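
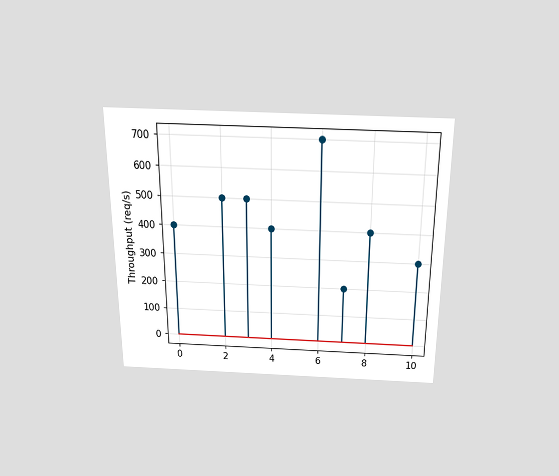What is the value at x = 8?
The chart is viewed slightly from above. The stem at x=8 reaches 400req/s.

400req/s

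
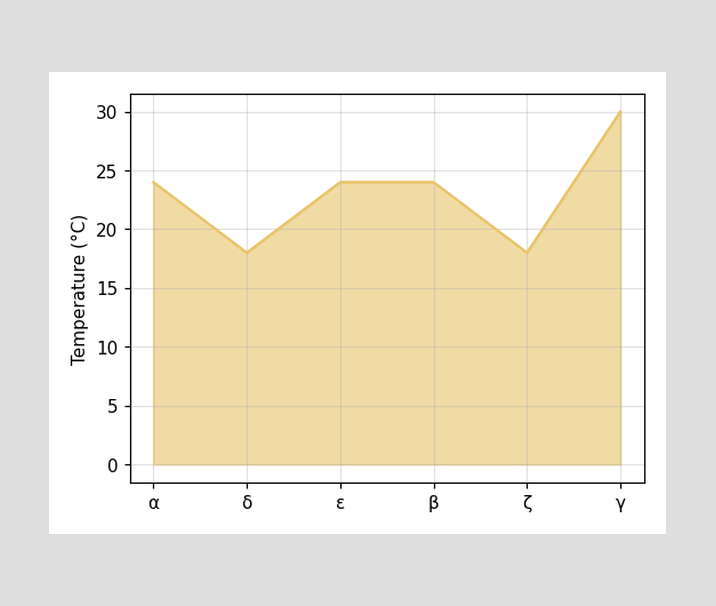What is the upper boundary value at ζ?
18°C

At ζ the upper boundary is at 18°C.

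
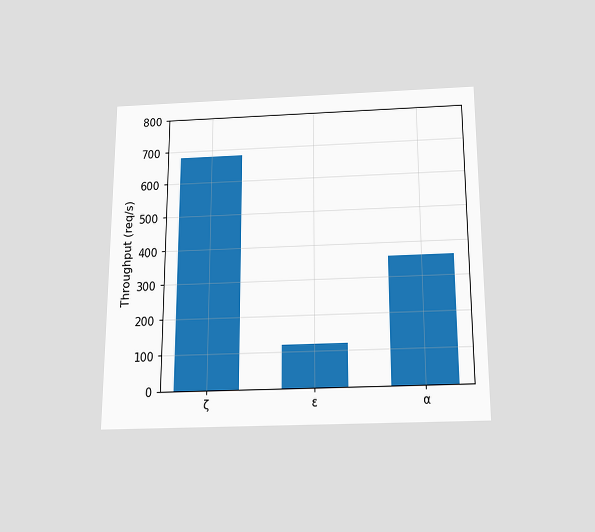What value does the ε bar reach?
The chart is viewed slightly from below. Reading along the chart's y-axis, the ε bar reaches 120req/s.

120req/s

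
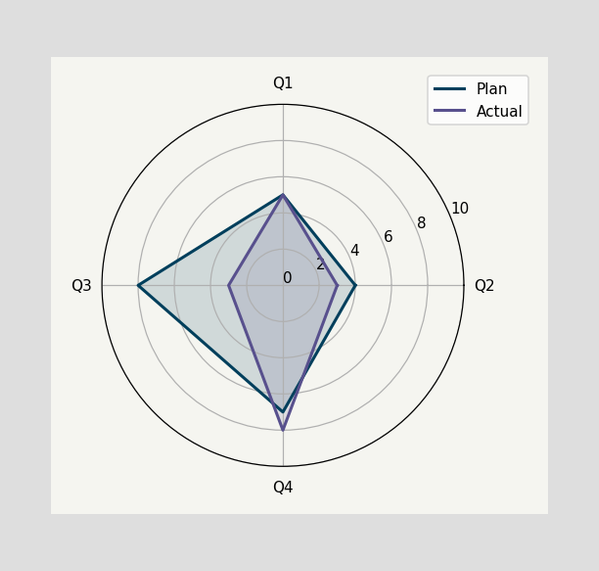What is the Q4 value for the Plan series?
7

On the Q4 axis, Plan reaches 7.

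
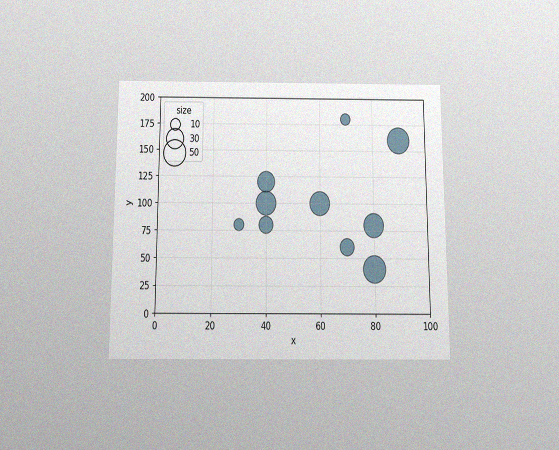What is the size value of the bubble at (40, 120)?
The chart is viewed slightly from below, with some photo noise. Matching the bubble at (40, 120) against the size legend gives 30.

30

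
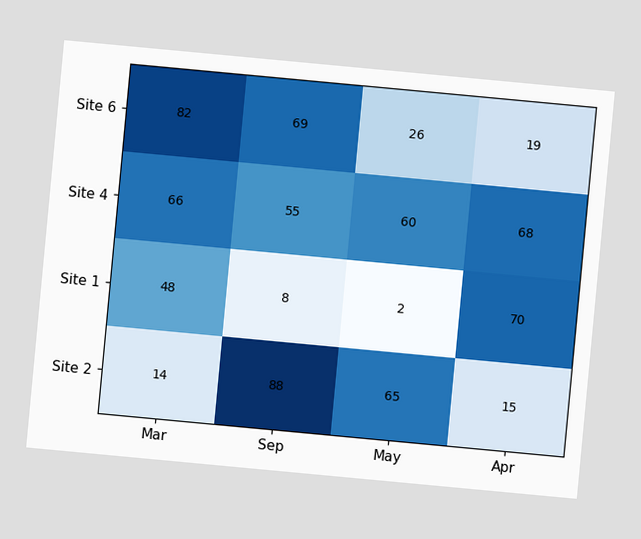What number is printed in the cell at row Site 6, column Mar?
82

The chart is tilted about 5° clockwise. The (Site 6, Mar) cell reads 82.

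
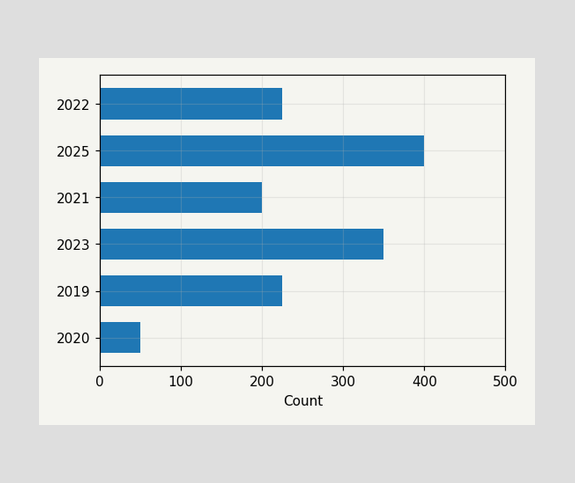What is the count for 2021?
Reading along the chart's x-axis, the 2021 bar reaches 200.

200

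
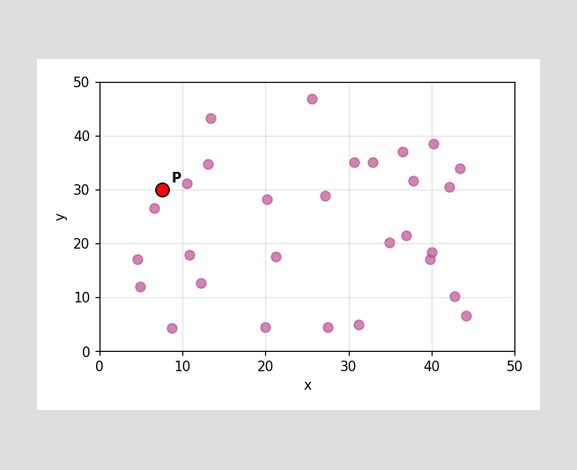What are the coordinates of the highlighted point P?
Following the gridlines from P to each axis, P sits at (7.5, 30).

(7.5, 30)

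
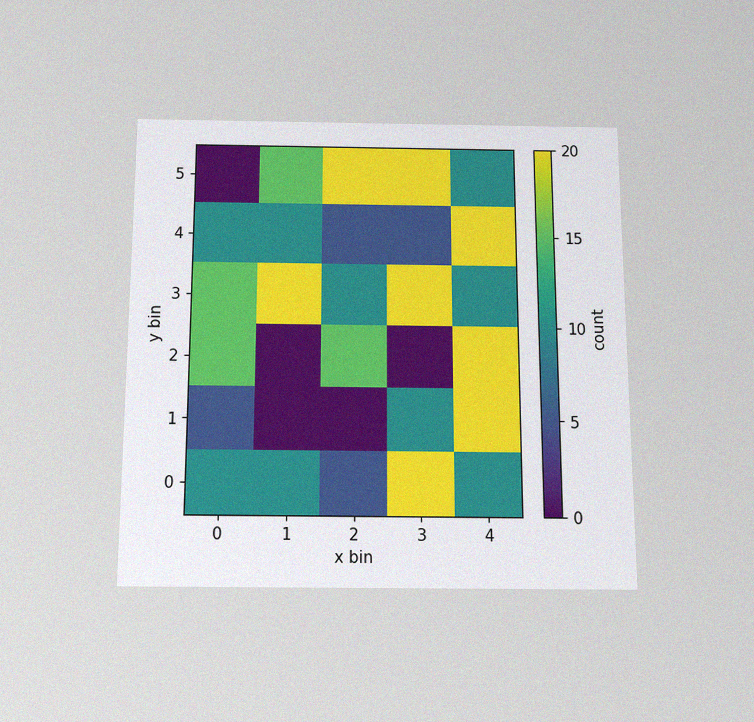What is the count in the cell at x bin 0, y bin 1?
5

The chart is viewed slightly from below, with some photo noise. Matching the cell (0, 1) against the colorbar gives 5.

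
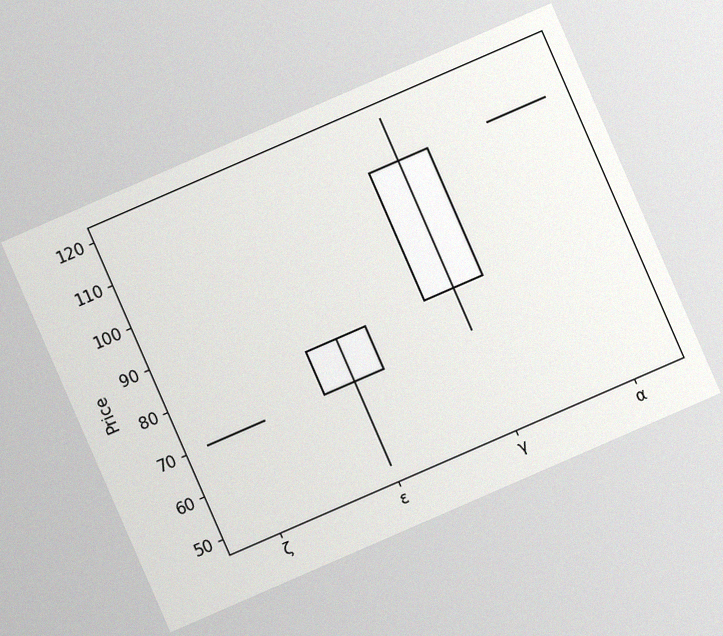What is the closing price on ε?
The chart is tilted about 24° counter-clockwise, with some photo noise. The ε candle closes at 80.

80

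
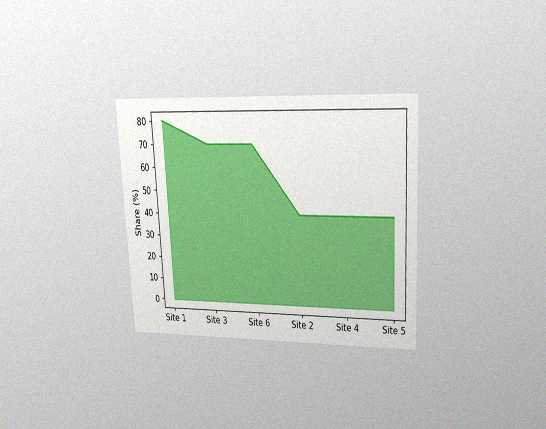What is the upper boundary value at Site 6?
70%

The chart is tilted about 3° counter-clockwise and viewed at a slight angle, with some photo noise. At Site 6 the upper boundary is at 70%.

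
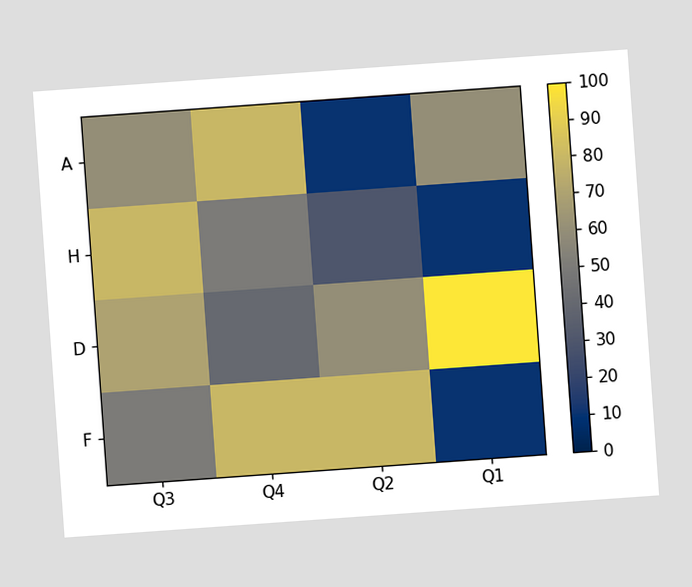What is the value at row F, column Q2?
The chart is tilted about 4° counter-clockwise. Matching cell (F, Q2) against the colorbar gives 80.

80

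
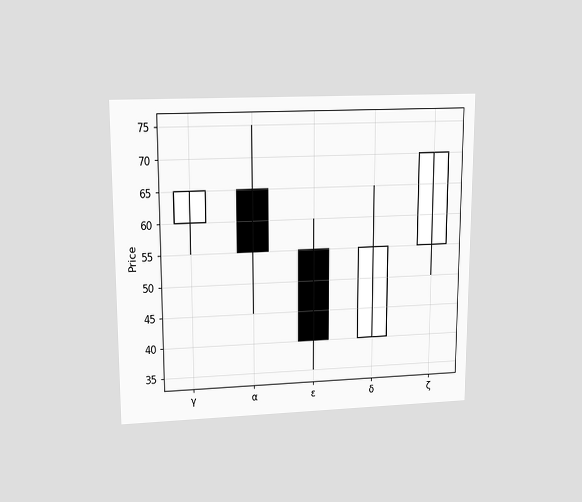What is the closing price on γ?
65

The chart is viewed slightly from above. The γ candle closes at 65.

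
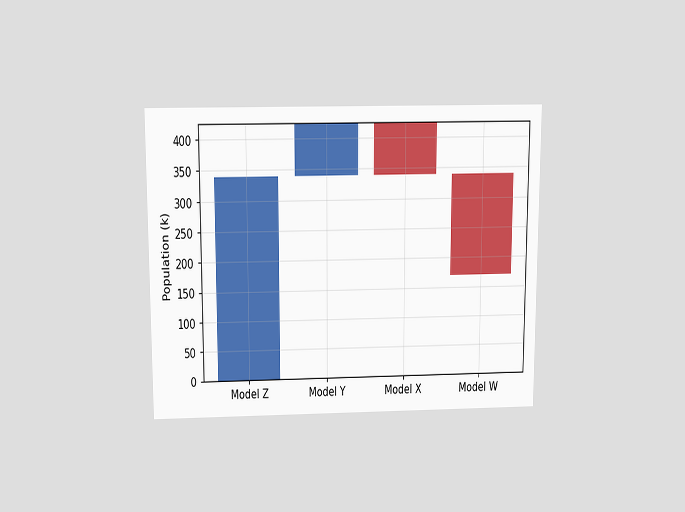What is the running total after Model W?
170k

The chart is viewed slightly from above. After Model W the running total reaches 170k.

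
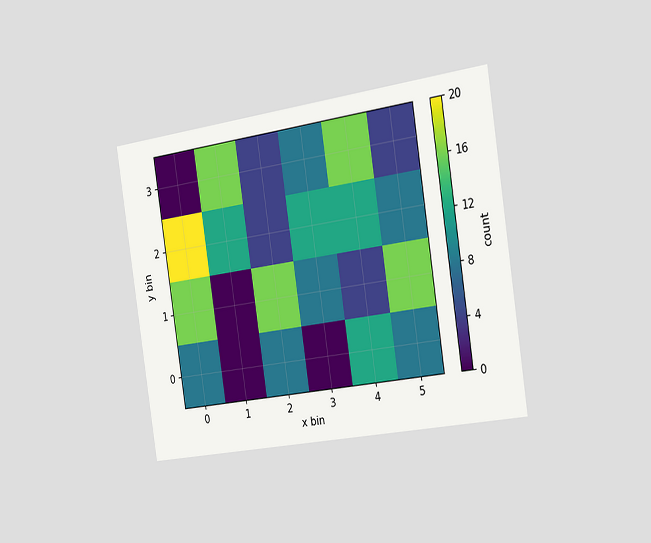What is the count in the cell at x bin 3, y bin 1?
8

The chart is tilted about 9° counter-clockwise and viewed slightly from the right. Matching the cell (3, 1) against the colorbar gives 8.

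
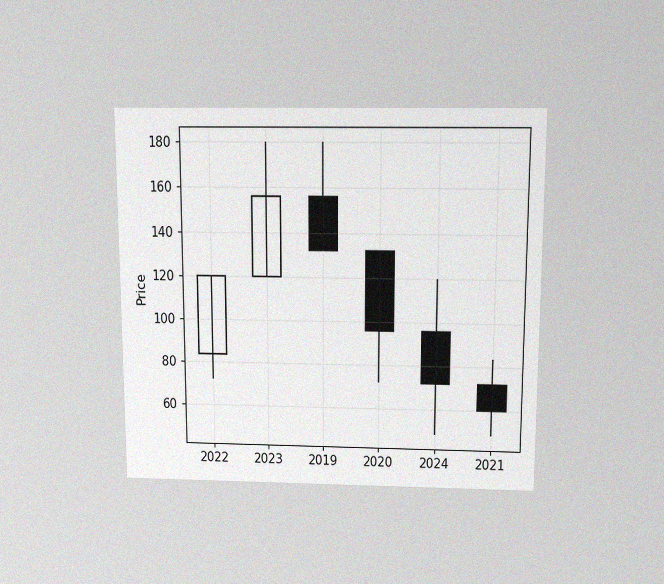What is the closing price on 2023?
156

The chart is viewed slightly from above, with some photo noise. The 2023 candle closes at 156.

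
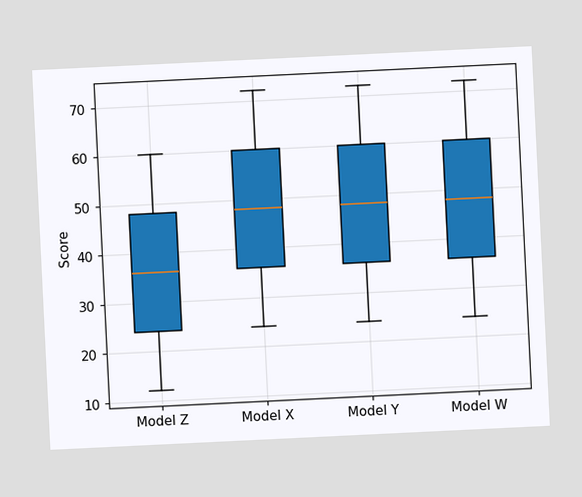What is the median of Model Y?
48

The chart is tilted about 3° counter-clockwise. The median line in the Model Y box sits at 48.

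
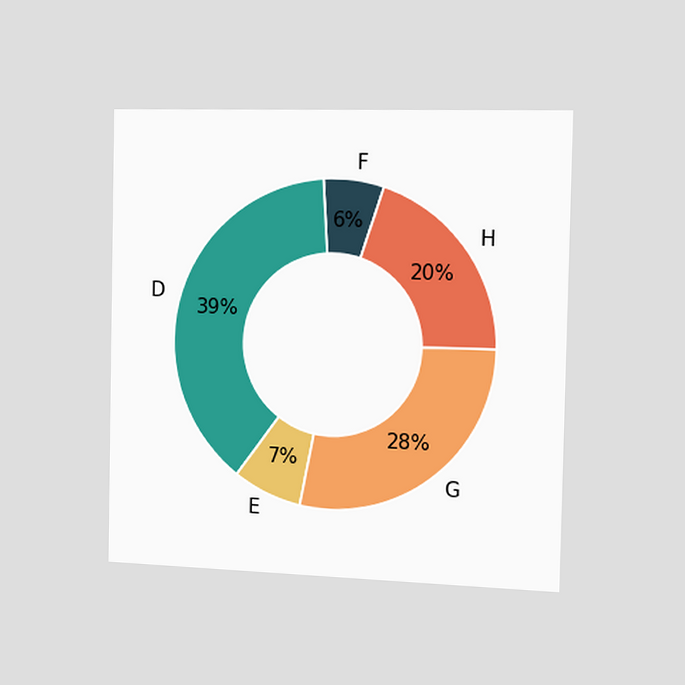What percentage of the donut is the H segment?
20%

The chart is viewed slightly from the right. The H segment takes up 20% of the ring.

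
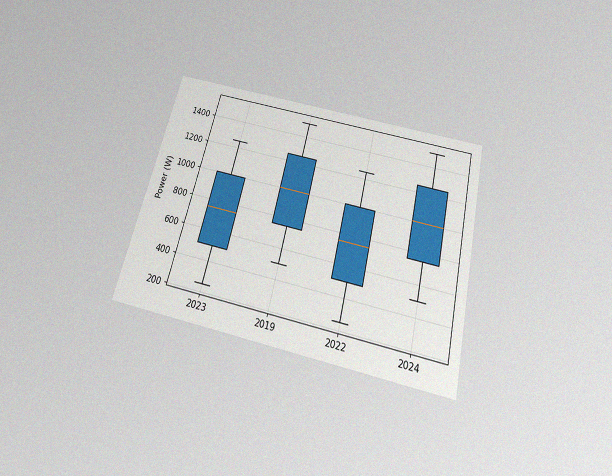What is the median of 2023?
750W

The chart is tilted about 14° clockwise and viewed slightly from below, with some photo noise. The median line in the 2023 box sits at 750W.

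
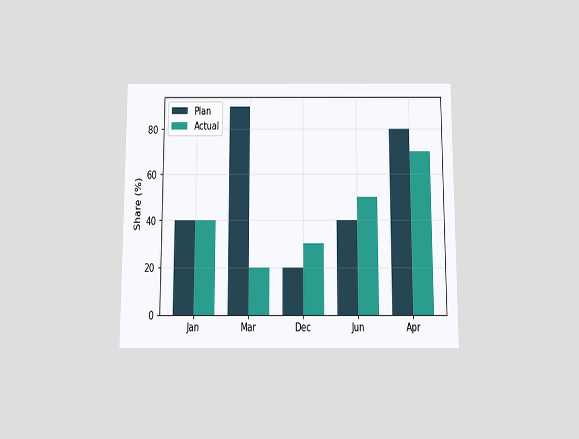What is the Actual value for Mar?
20%

The chart is viewed slightly from below. The Actual bar at Mar reaches 20% on the y-axis.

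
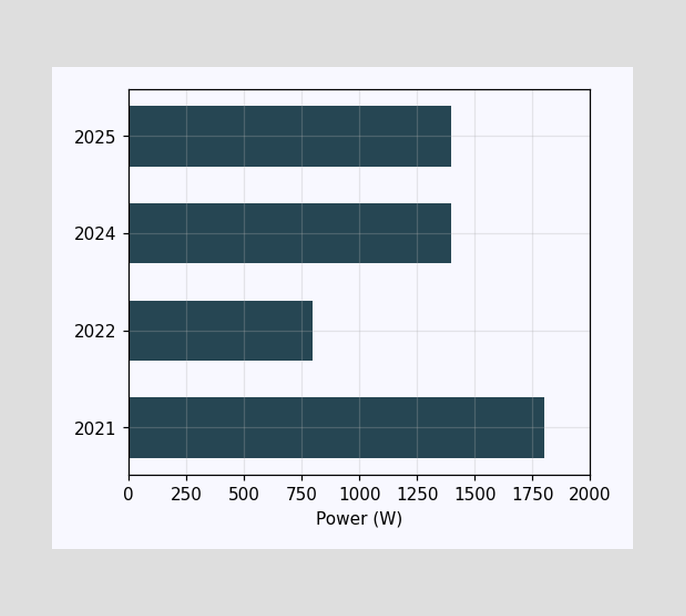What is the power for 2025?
1400W

Reading along the chart's x-axis, the 2025 bar reaches 1400W.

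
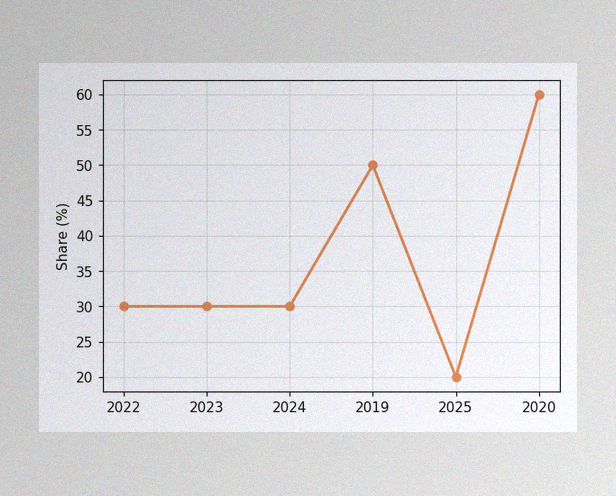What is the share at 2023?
30%

The image has some photo noise and uneven lighting. At 2023, the line is at 30%.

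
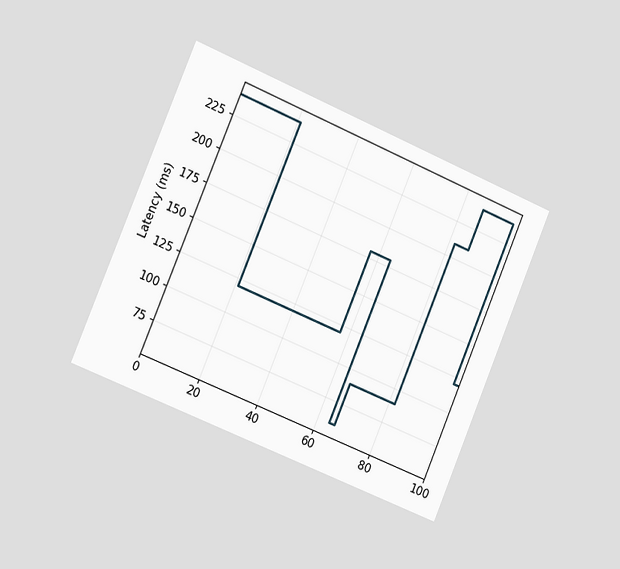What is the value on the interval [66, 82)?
The chart is tilted about 23° clockwise and viewed slightly from the left. On [66, 82) the step sits at 90ms.

90ms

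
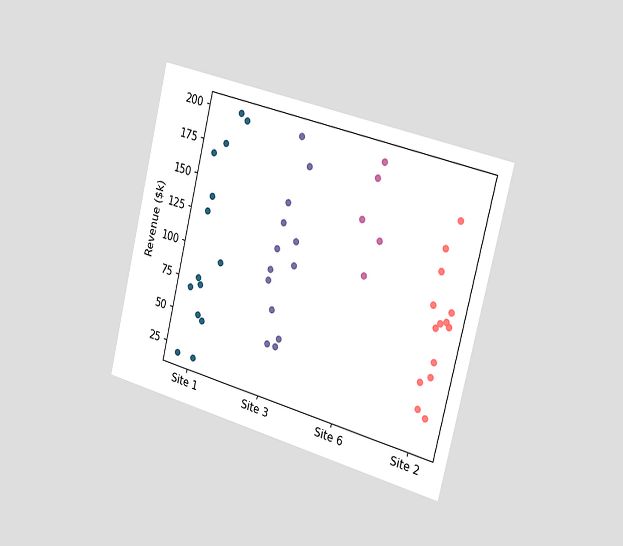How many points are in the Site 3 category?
13

The chart is tilted about 14° clockwise and viewed slightly from the right. Counting the markers in the Site 3 column gives 13.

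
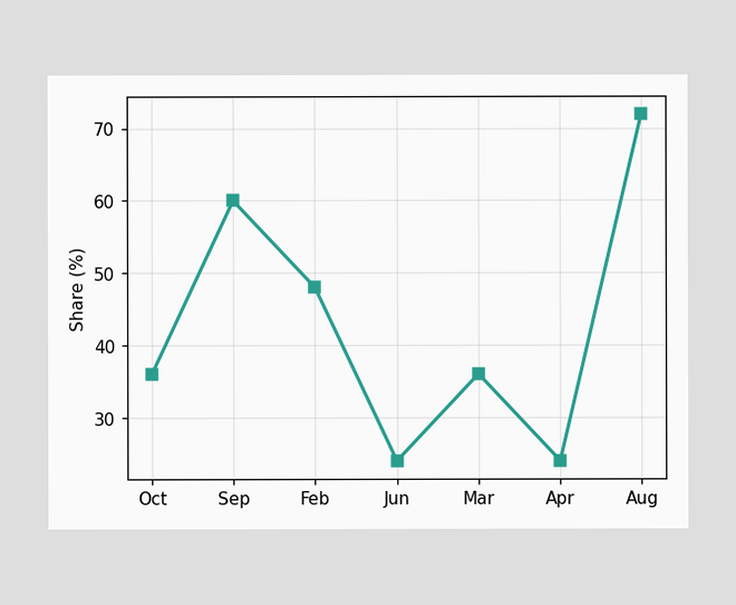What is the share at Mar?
36%

At Mar, the line is at 36%.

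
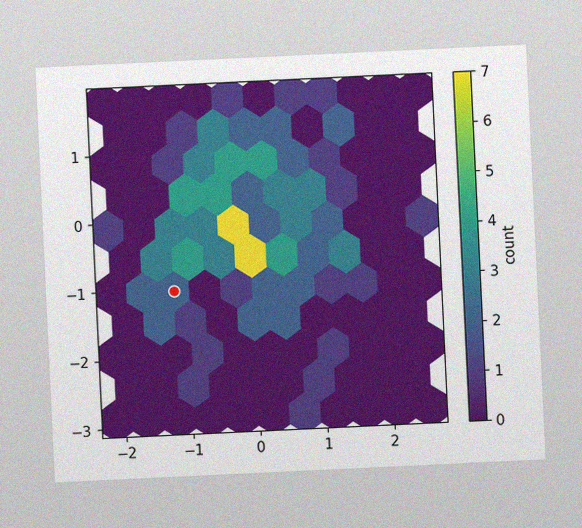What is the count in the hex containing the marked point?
2

The chart is tilted about 3° counter-clockwise, with some photo noise. The marked hex reads 2 on the colorbar.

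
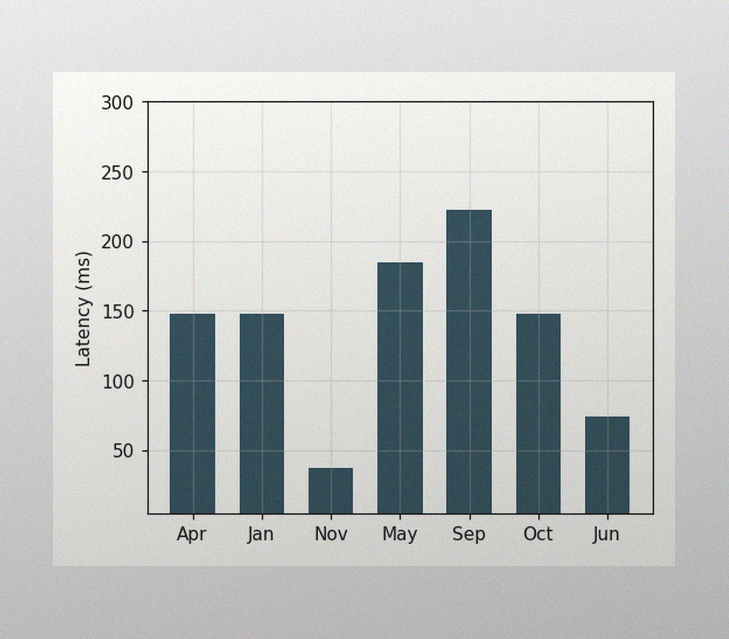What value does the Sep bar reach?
The image has some photo noise and uneven lighting. Reading along the chart's y-axis, the Sep bar reaches 222ms.

222ms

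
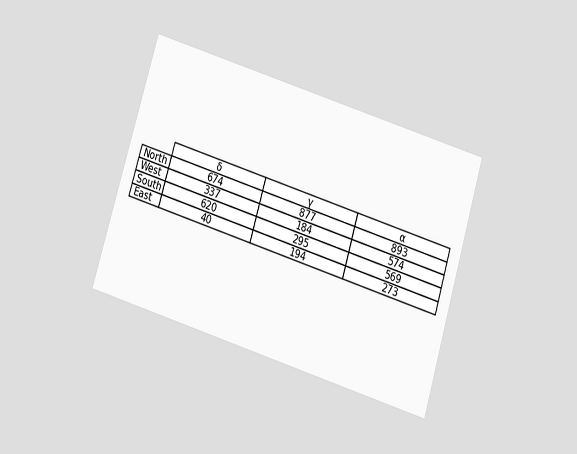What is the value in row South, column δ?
620

The chart is tilted about 17° clockwise and viewed at a slight angle. The (South, δ) cell reads 620.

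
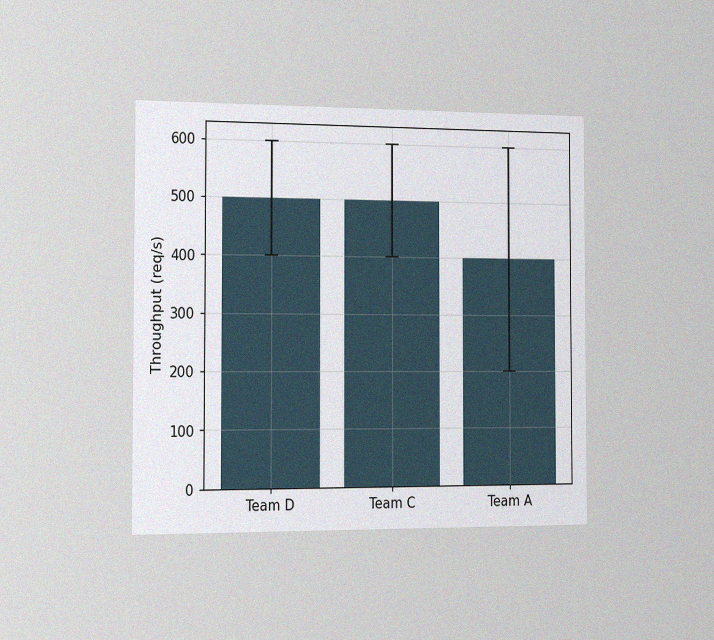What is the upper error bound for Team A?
The chart is viewed slightly from the left, with some photo noise. The Team A bar's upper whisker reaches 600req/s.

600req/s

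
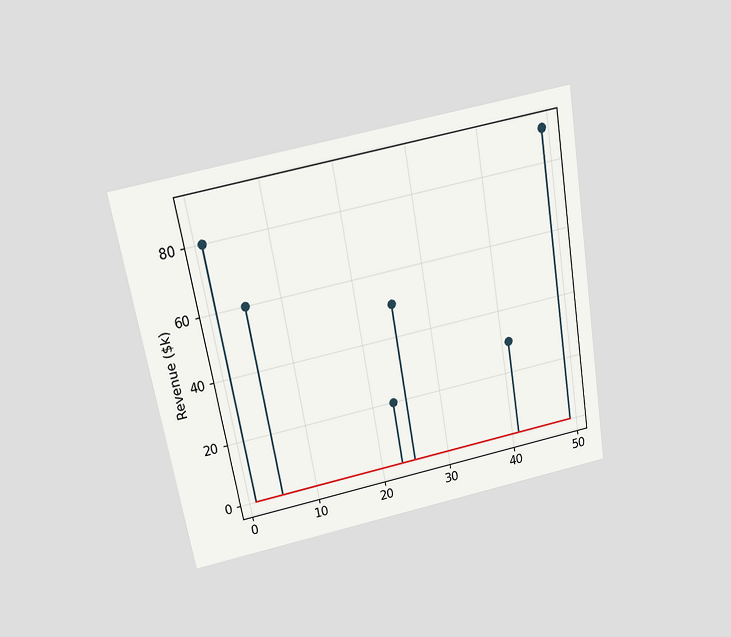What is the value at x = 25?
The chart is tilted about 10° counter-clockwise and viewed slightly from above. The stem at x=25 reaches $50k.

$50k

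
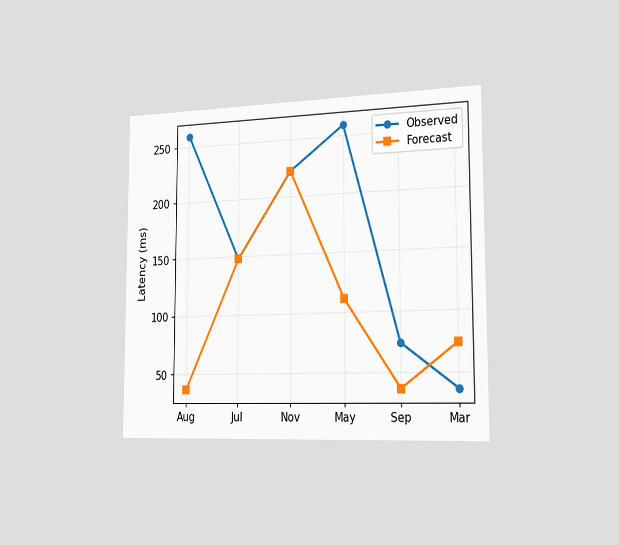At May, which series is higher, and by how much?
The chart is viewed slightly from the right. At May, Observed sits above the other line by 148ms.

Observed, by 148ms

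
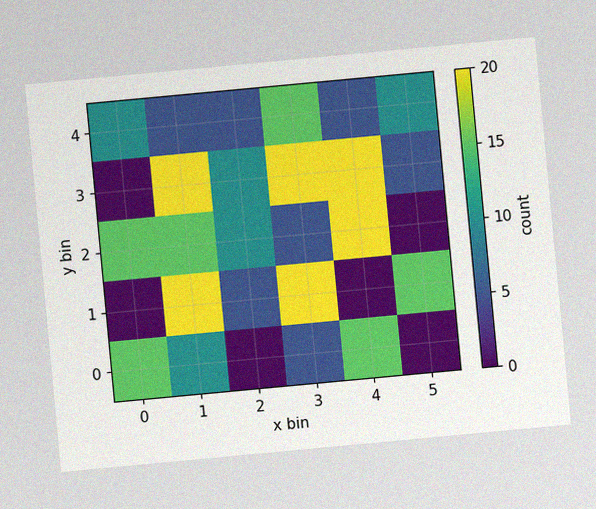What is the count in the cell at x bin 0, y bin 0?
15

The chart is tilted about 5° counter-clockwise, with some photo noise. Matching the cell (0, 0) against the colorbar gives 15.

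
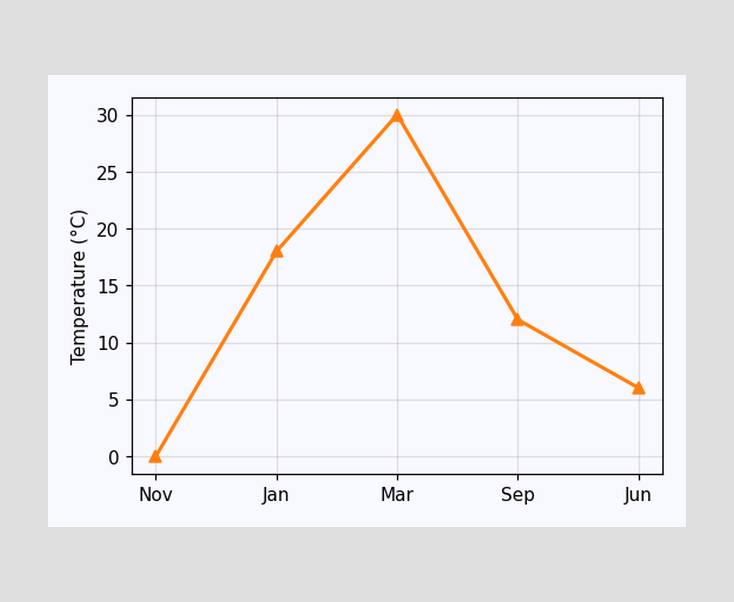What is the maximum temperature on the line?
30°C

The highest point is at Mar, and reading across to the y-axis gives 30°C.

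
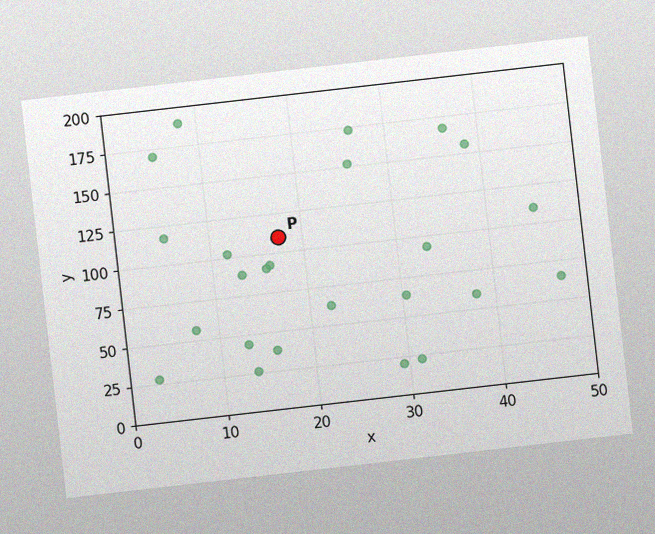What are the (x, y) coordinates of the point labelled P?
(17.5, 110)

The chart is tilted about 7° counter-clockwise, with some photo noise. Following the gridlines from P to each axis, P sits at (17.5, 110).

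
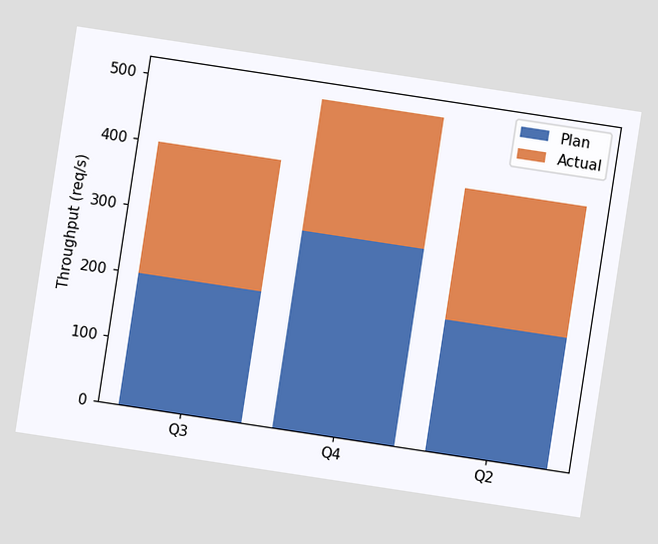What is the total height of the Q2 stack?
The chart is tilted about 9° clockwise. The Q2 stack's top reaches 400req/s on the y-axis.

400req/s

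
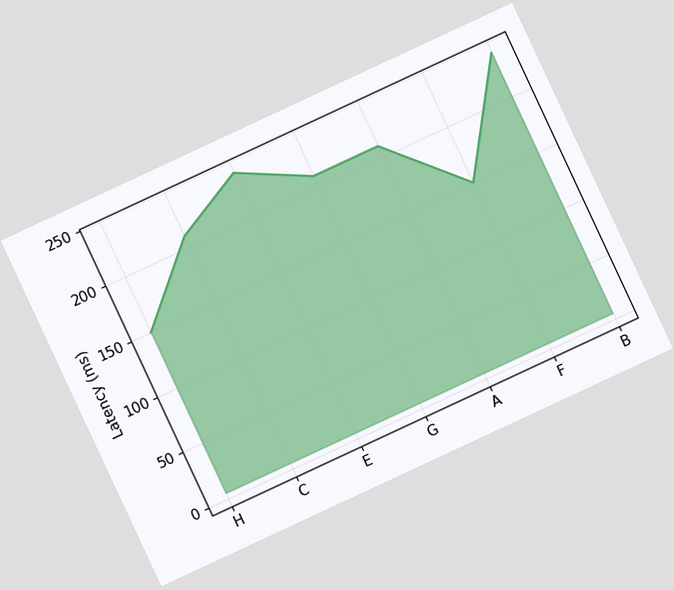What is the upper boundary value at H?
150ms

The chart is tilted about 25° counter-clockwise. At H the upper boundary is at 150ms.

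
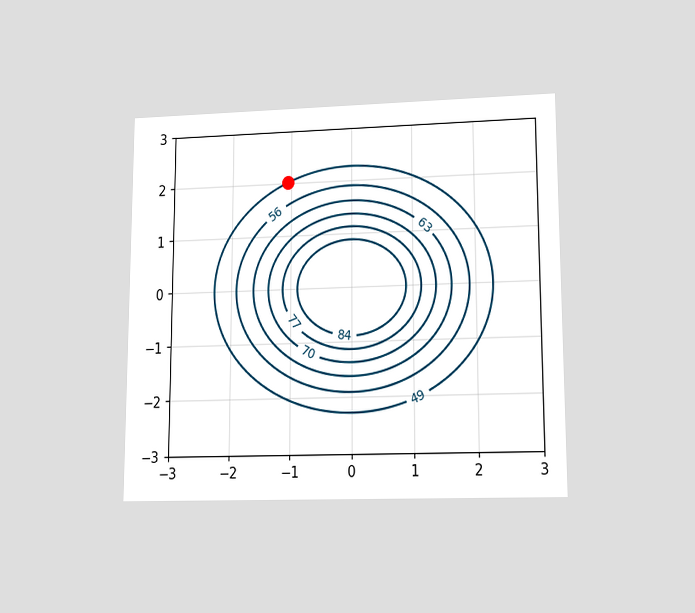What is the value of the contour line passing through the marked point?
49

The chart is viewed at a slight angle. The marked point sits on the contour labelled 49.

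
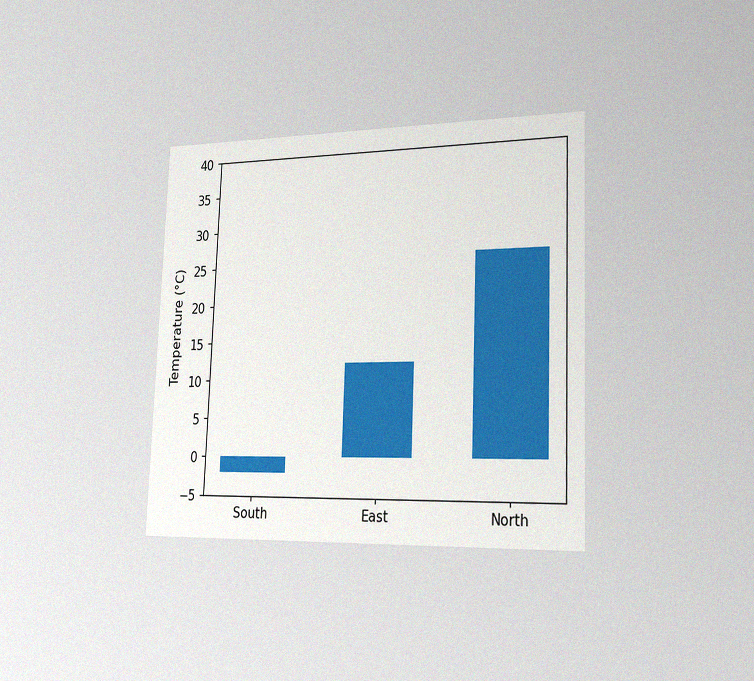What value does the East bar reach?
The chart is tilted about 2° clockwise and viewed slightly from the right, with some photo noise. Reading along the chart's y-axis, the East bar reaches 12°C.

12°C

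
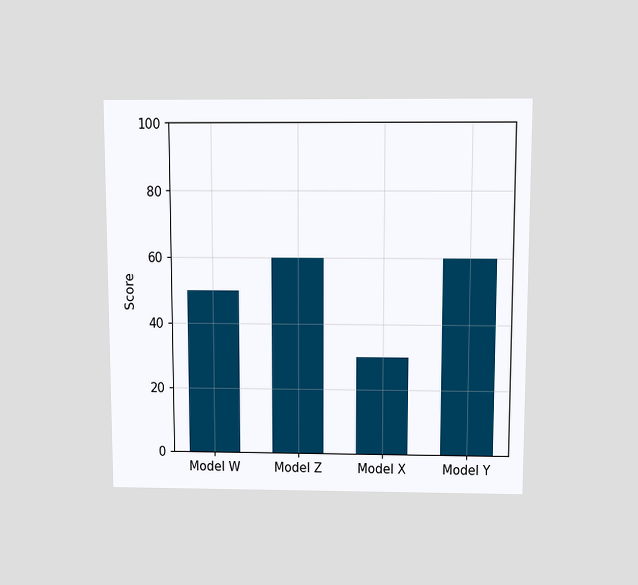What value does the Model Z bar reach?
The chart is viewed slightly from above. Reading along the chart's y-axis, the Model Z bar reaches 60.

60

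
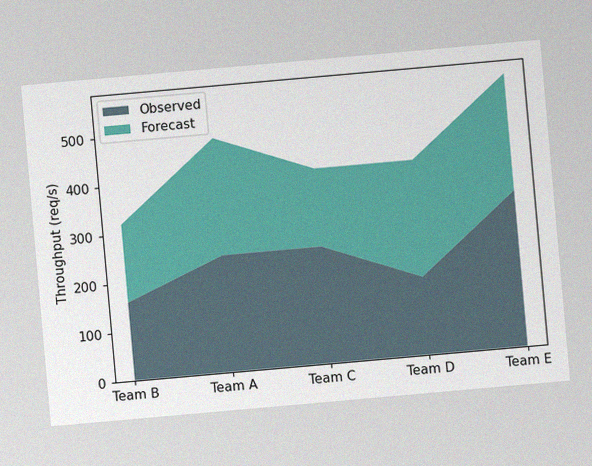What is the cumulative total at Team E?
The chart is tilted about 5° counter-clockwise, with some photo noise. The stacked total at Team E reaches 560req/s.

560req/s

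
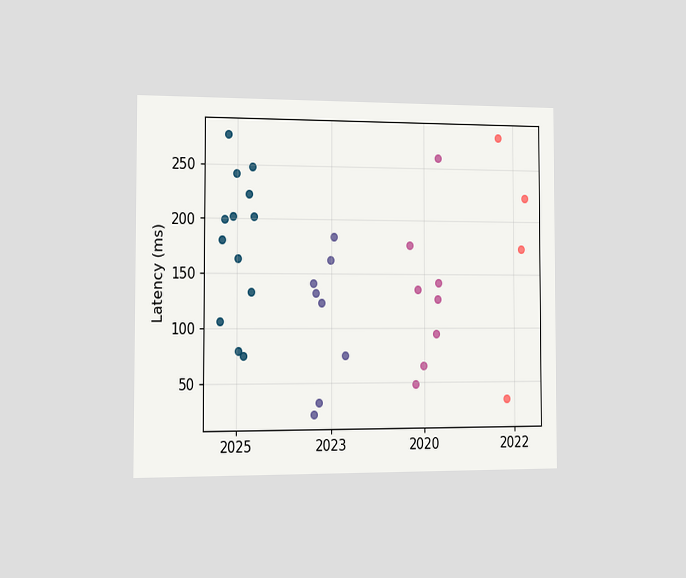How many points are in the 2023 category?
The chart is viewed slightly from the left. Counting the markers in the 2023 column gives 8.

8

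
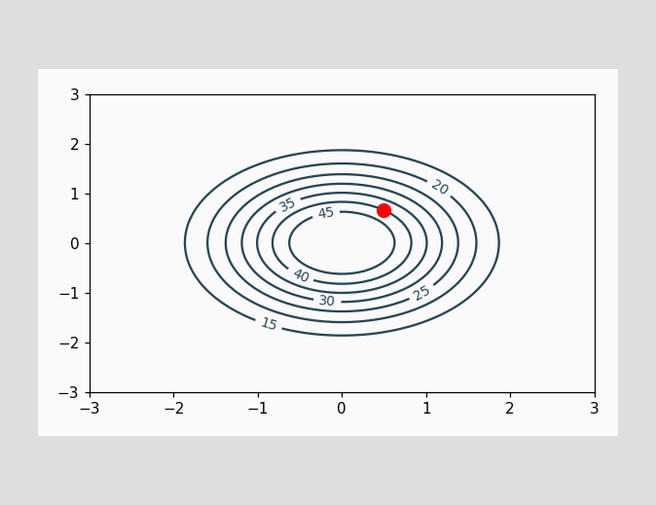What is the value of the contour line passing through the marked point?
The marked point sits on the contour labelled 40.

40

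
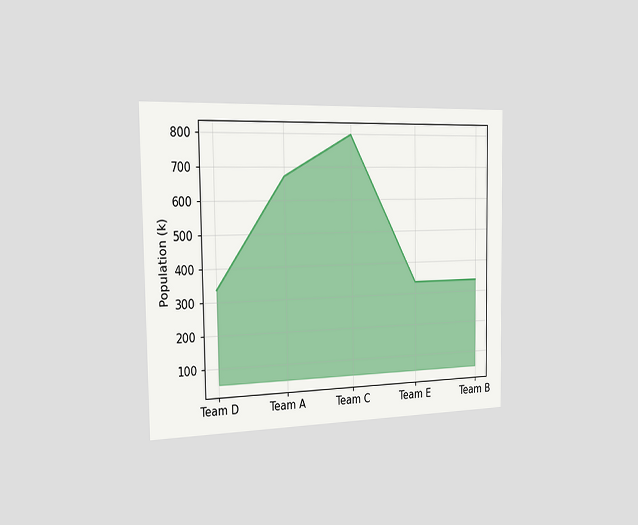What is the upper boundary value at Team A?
The chart is viewed slightly from the left. At Team A the upper boundary is at 672k.

672k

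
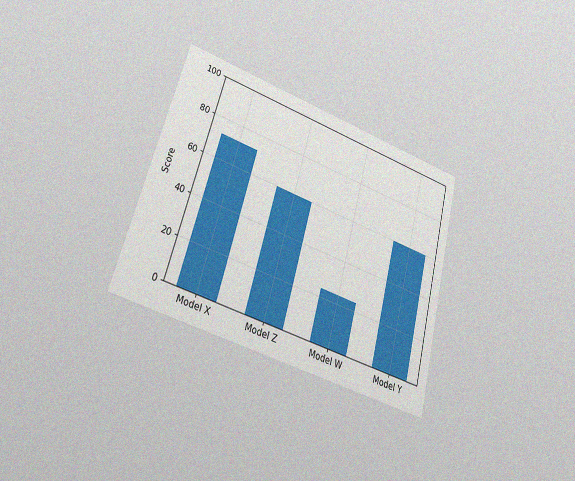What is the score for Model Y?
The chart is tilted about 15° clockwise and viewed at a slight angle, with some photo noise. Reading along the chart's y-axis, the Model Y bar reaches 60.

60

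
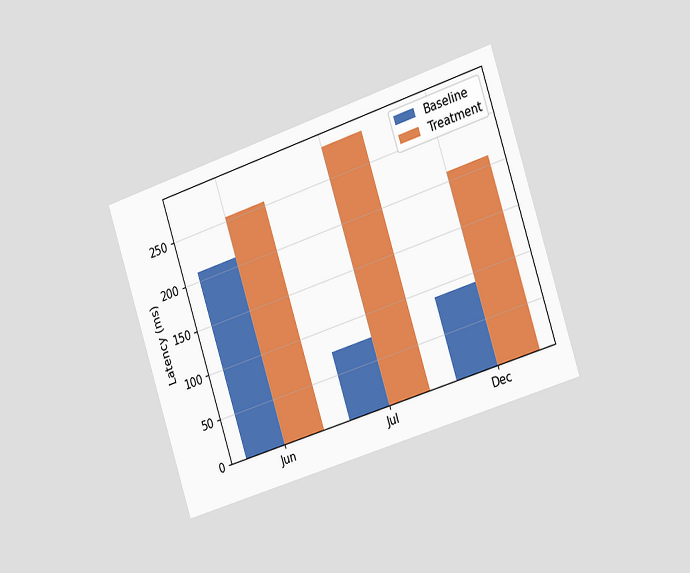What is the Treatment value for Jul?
The chart is tilted about 18° counter-clockwise and viewed slightly from the right. The Treatment bar at Jul reaches 285ms on the y-axis.

285ms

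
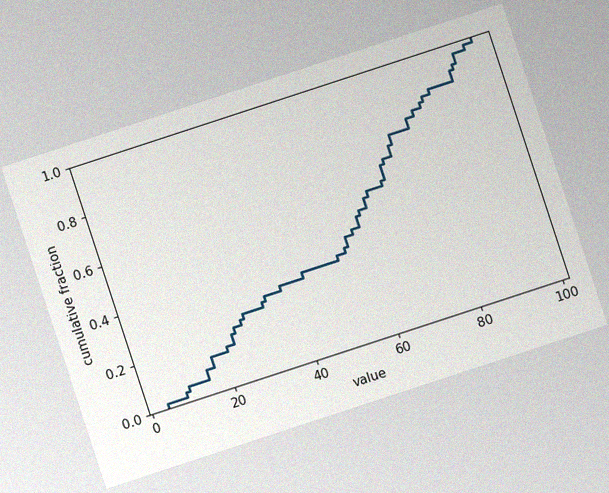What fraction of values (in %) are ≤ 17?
14%

The chart is tilted about 18° counter-clockwise, with some photo noise. At x=17 the ECDF step is at 14%.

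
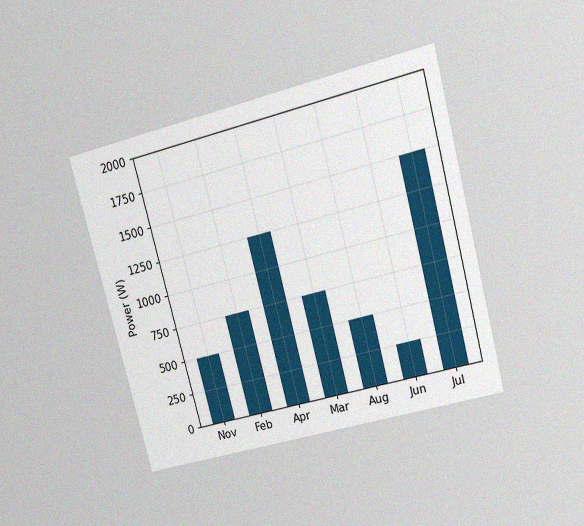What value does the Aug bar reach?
500W

The chart is tilted about 15° counter-clockwise and viewed at a slight angle, with some photo noise. Reading along the chart's y-axis, the Aug bar reaches 500W.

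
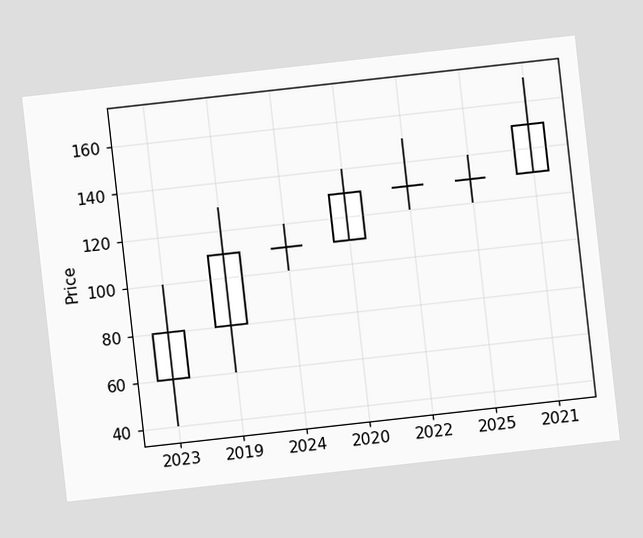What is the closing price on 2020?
130

The chart is tilted about 6° counter-clockwise. The 2020 candle closes at 130.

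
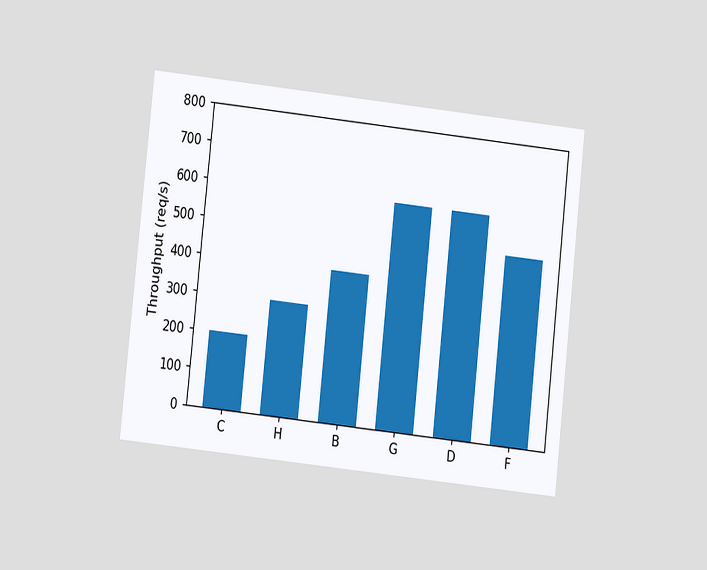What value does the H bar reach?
The chart is tilted about 6° clockwise and viewed at a slight angle. Reading along the chart's y-axis, the H bar reaches 300req/s.

300req/s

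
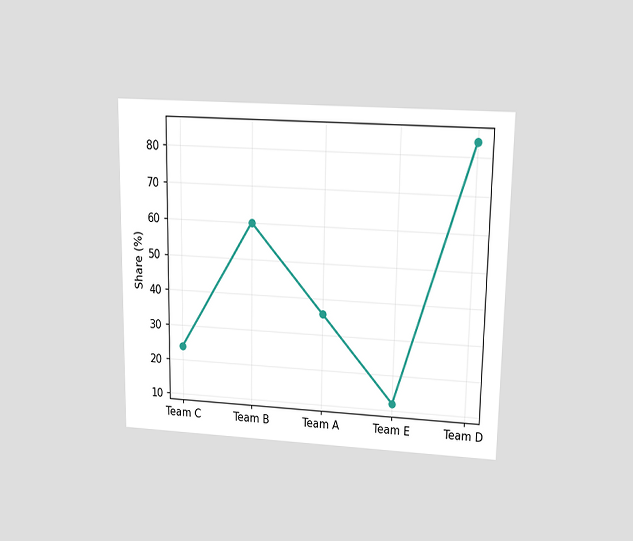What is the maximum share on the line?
The chart is viewed slightly from above. The highest point is at Team D, and reading across to the y-axis gives 84%.

84%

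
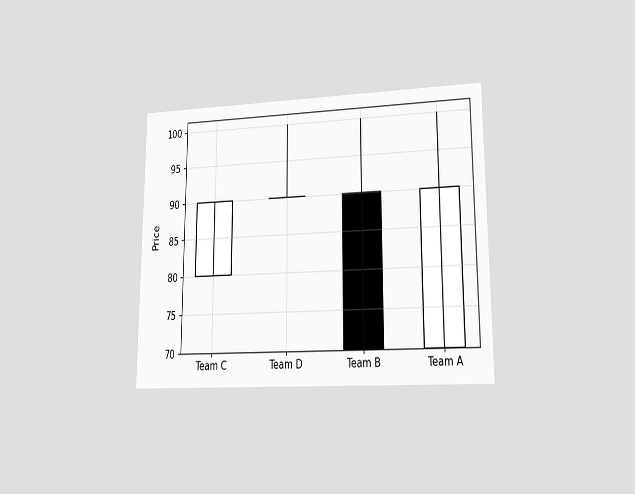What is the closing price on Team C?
The chart is viewed at a slight angle. The Team C candle closes at 90.

90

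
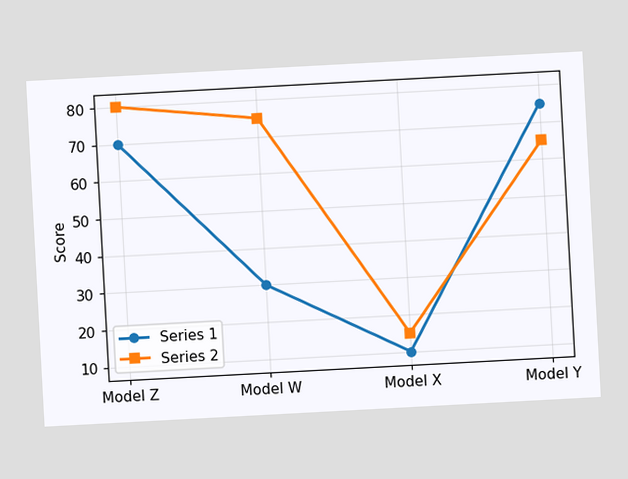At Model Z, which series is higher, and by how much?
Series 2, by 10

The chart is tilted about 3° counter-clockwise. At Model Z, Series 2 sits above the other line by 10.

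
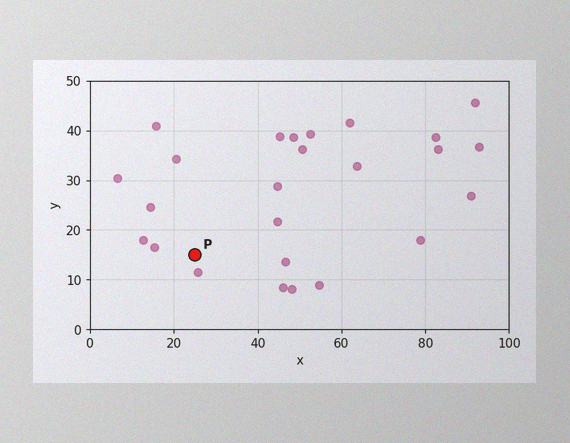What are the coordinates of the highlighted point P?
The image has some photo noise and uneven lighting. Following the gridlines from P to each axis, P sits at (25, 15).

(25, 15)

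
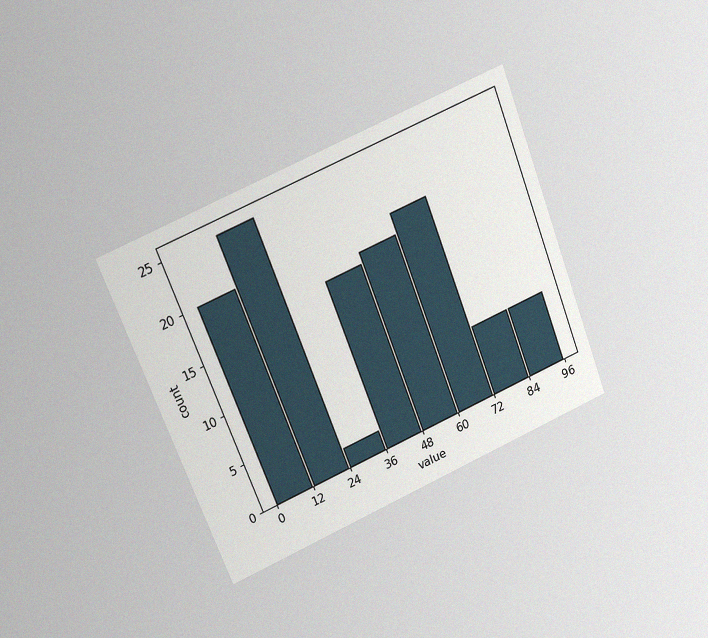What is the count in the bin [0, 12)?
The chart is tilted about 22° counter-clockwise and viewed at a slight angle, with some photo noise. The [0, 12) bin has height 20.

20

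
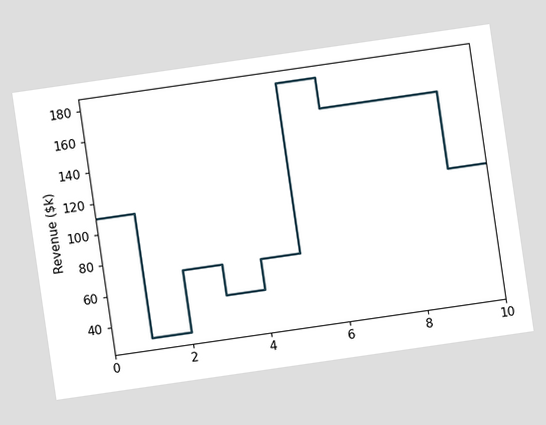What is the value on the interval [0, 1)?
$110k

The chart is tilted about 8° counter-clockwise. On [0, 1) the step sits at $110k.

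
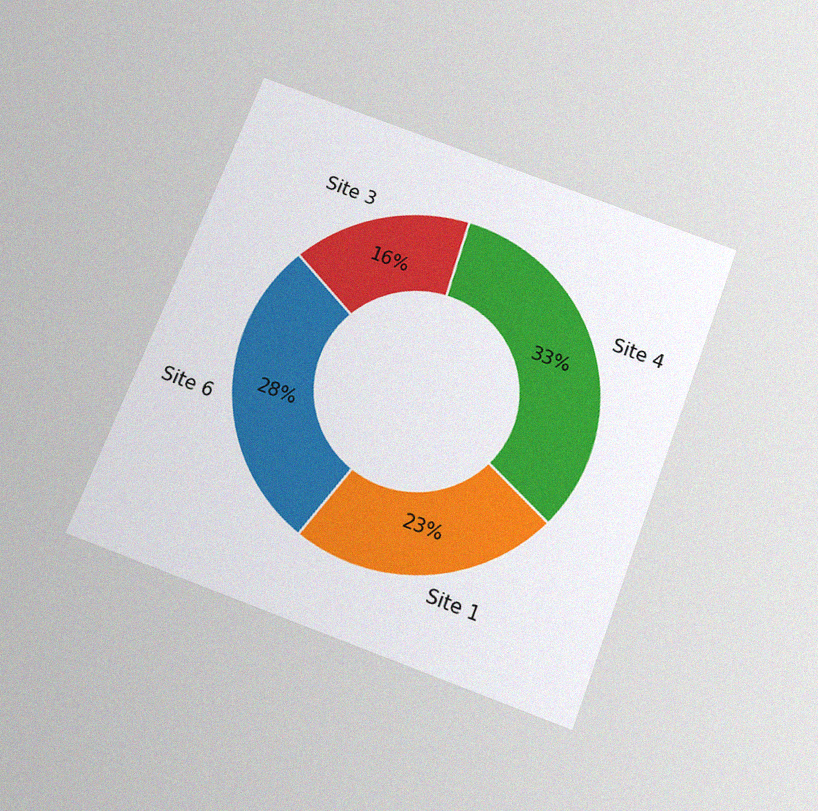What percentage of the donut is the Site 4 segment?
The chart is tilted about 21° clockwise and viewed slightly from below, with some photo noise. The Site 4 segment takes up 33% of the ring.

33%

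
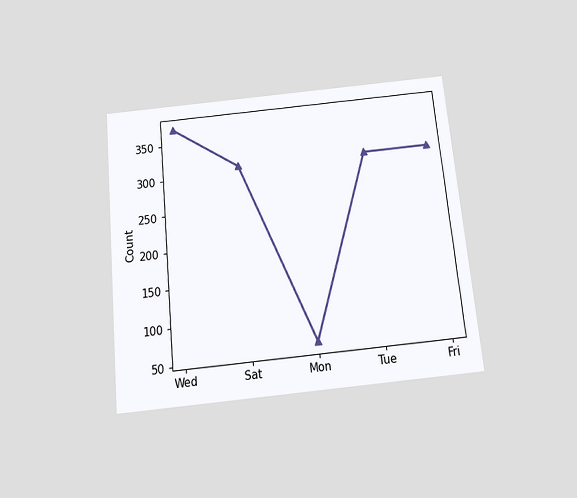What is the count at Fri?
The chart is tilted about 6° counter-clockwise and viewed slightly from below. At Fri, the line is at 310.

310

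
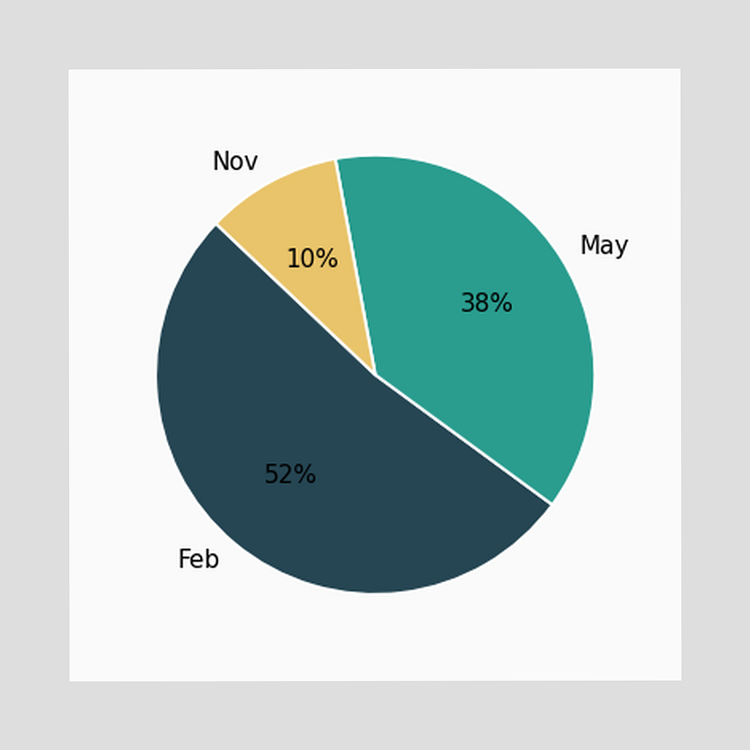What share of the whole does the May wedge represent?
38%

The May slice takes up 38% of the pie.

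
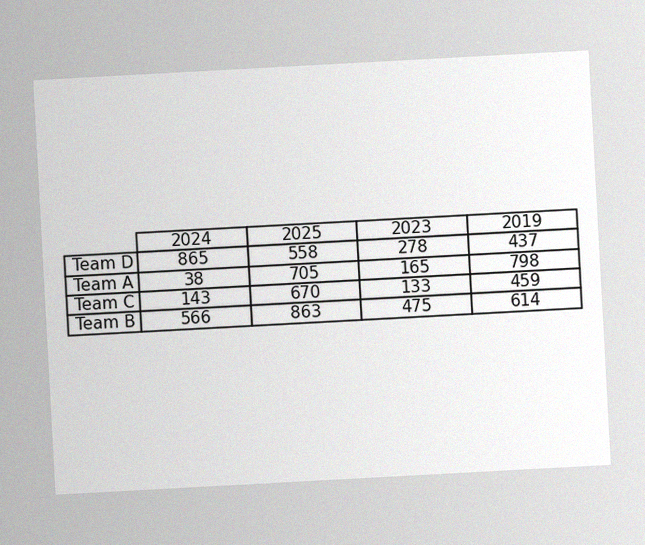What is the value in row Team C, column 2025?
670

The chart is tilted about 3° counter-clockwise, with some photo noise. The (Team C, 2025) cell reads 670.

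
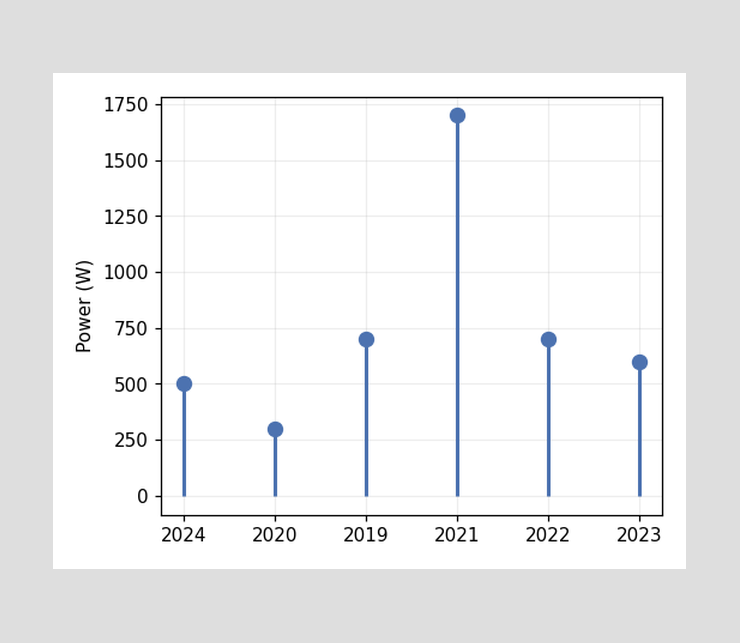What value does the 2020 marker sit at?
The 2020 marker sits at 300W.

300W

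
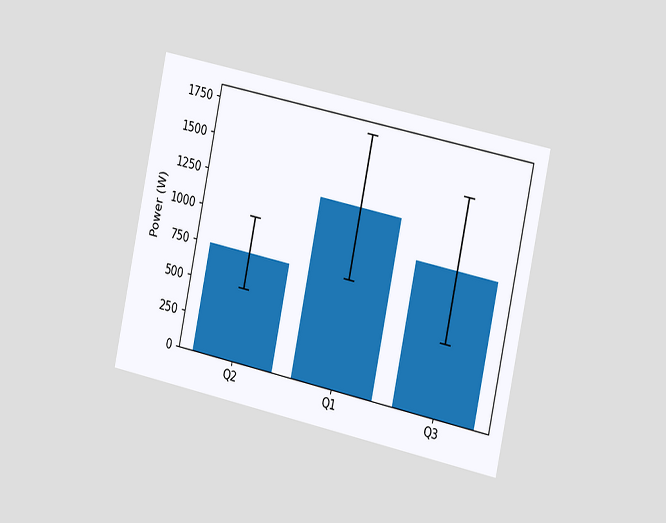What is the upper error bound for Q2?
The chart is tilted about 12° clockwise and viewed slightly from the right. The Q2 bar's upper whisker reaches 1000W.

1000W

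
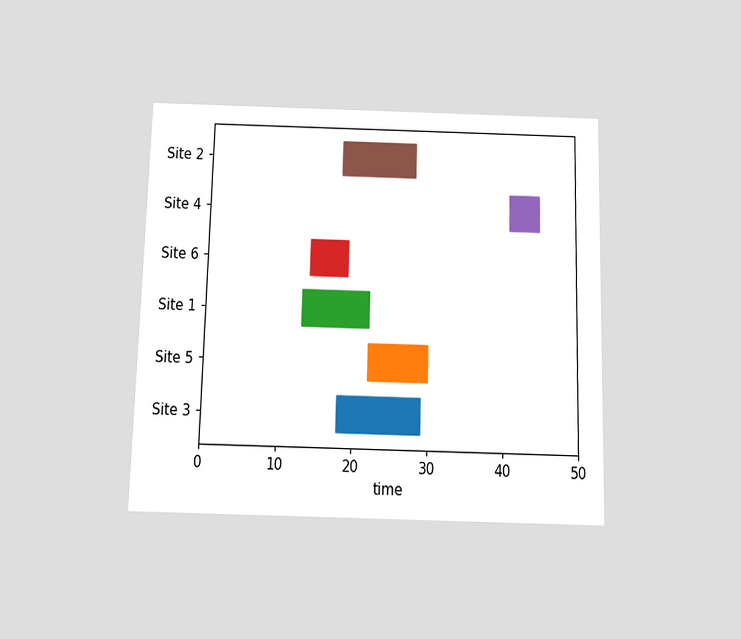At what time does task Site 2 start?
18

The chart is viewed slightly from below. The Site 2 bar begins at t=18.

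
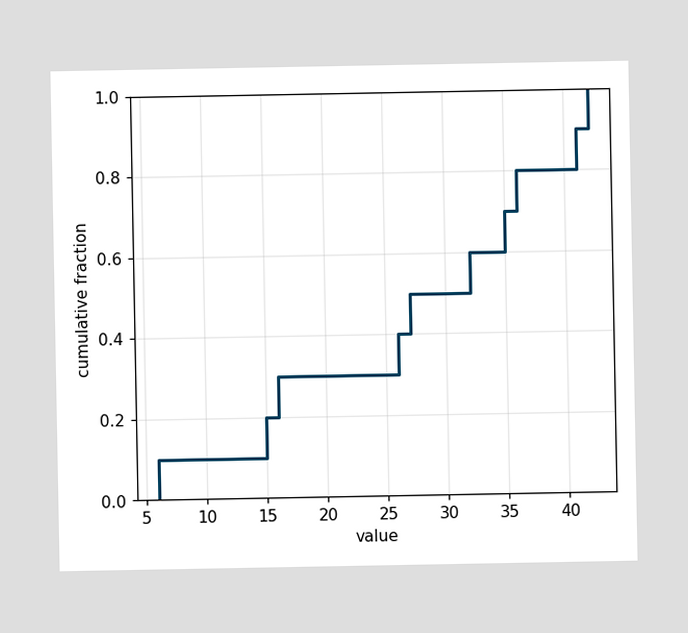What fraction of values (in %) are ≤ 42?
At x=42 the ECDF step is at 100%.

100%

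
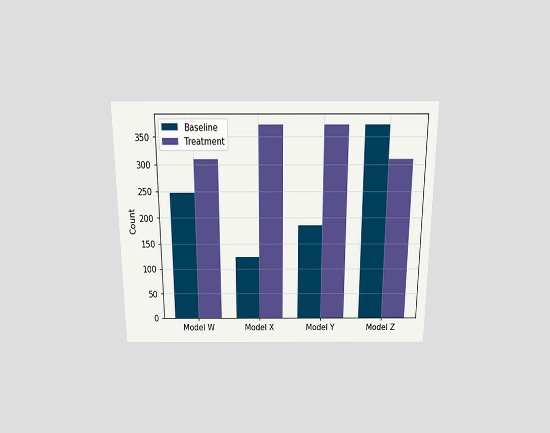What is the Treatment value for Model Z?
310

The chart is viewed slightly from above. The Treatment bar at Model Z reaches 310 on the y-axis.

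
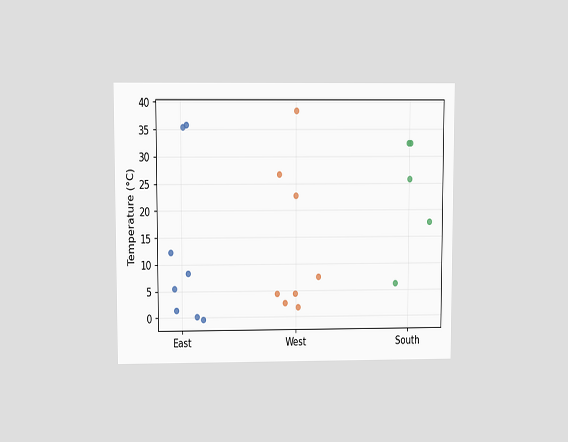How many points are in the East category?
The chart is viewed at a slight angle. Counting the markers in the East column gives 8.

8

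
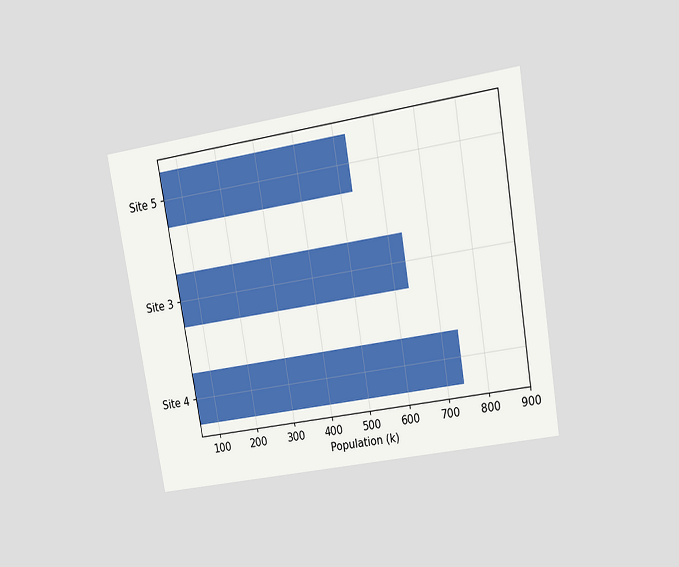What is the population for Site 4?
The chart is tilted about 10° counter-clockwise and viewed at a slight angle. Reading along the chart's x-axis, the Site 4 bar reaches 742k.

742k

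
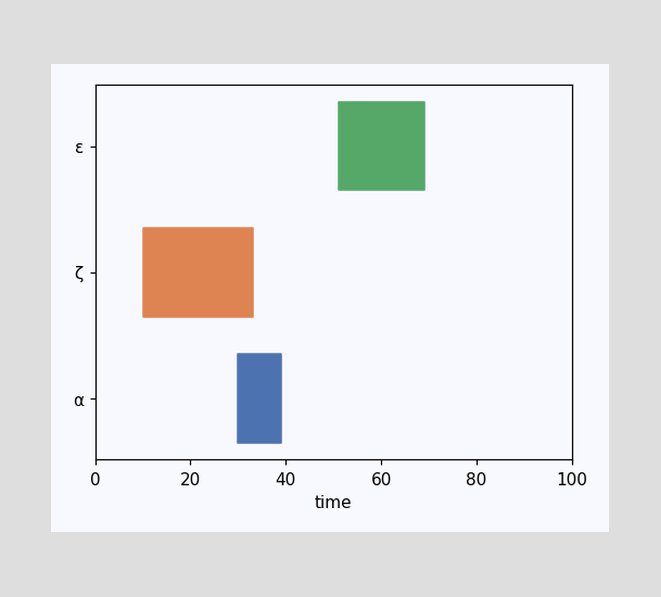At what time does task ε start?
51

The ε bar begins at t=51.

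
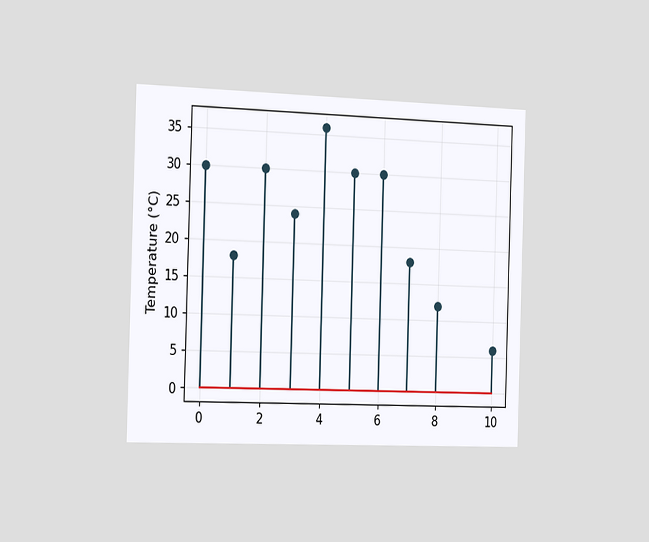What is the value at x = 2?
The chart is viewed slightly from the left. The stem at x=2 reaches 30°C.

30°C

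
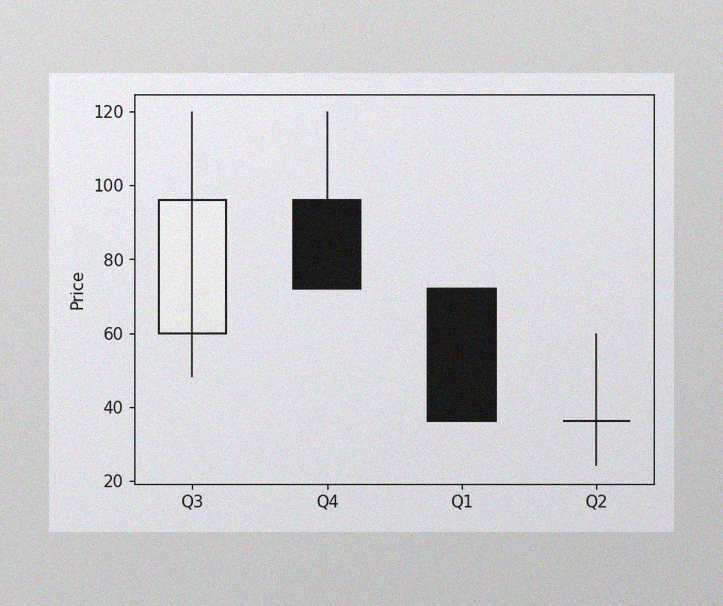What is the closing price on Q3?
The image has some photo noise and uneven lighting. The Q3 candle closes at 96.

96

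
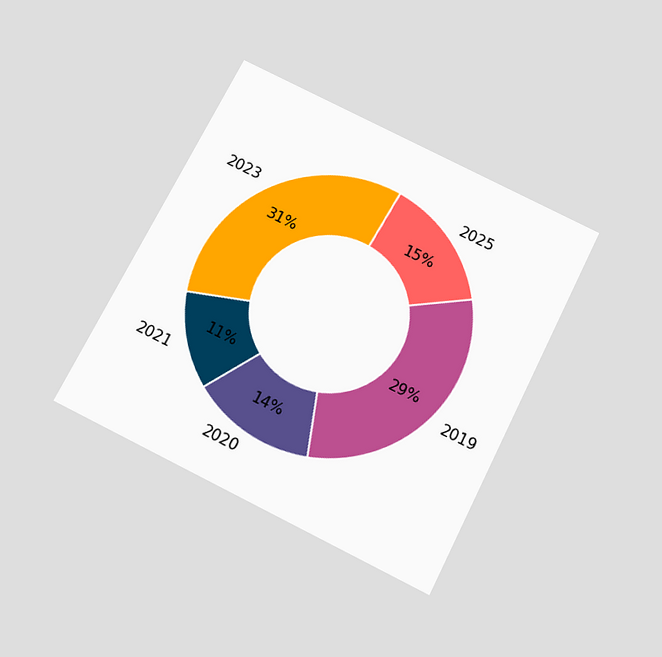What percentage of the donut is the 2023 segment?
31%

The chart is tilted about 27° clockwise and viewed slightly from below. The 2023 segment takes up 31% of the ring.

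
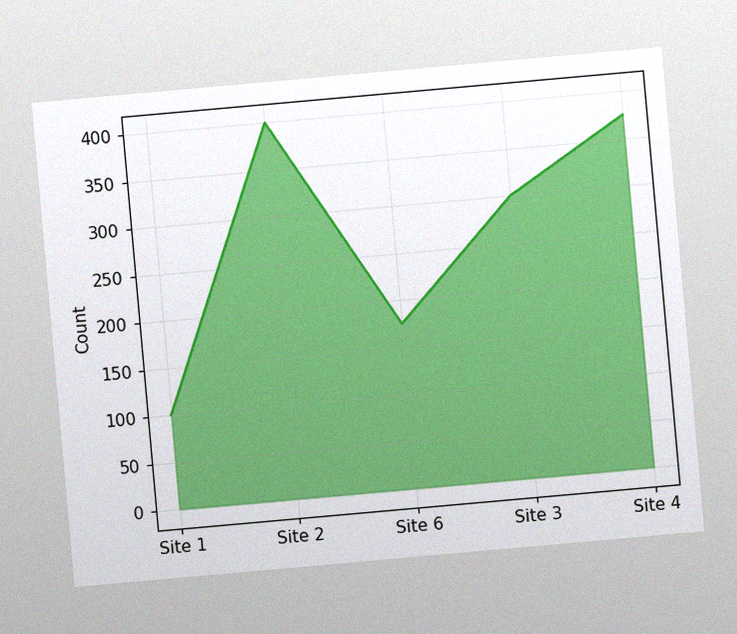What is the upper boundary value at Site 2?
The chart is tilted about 5° counter-clockwise, with some photo noise. At Site 2 the upper boundary is at 400.

400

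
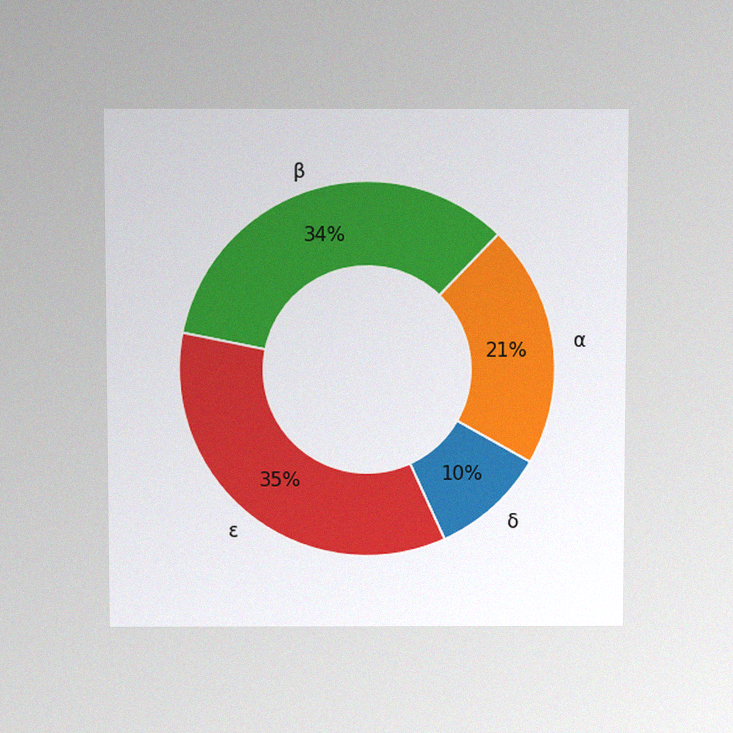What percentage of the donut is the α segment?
21%

The chart is viewed slightly from above, with some photo noise. The α segment takes up 21% of the ring.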